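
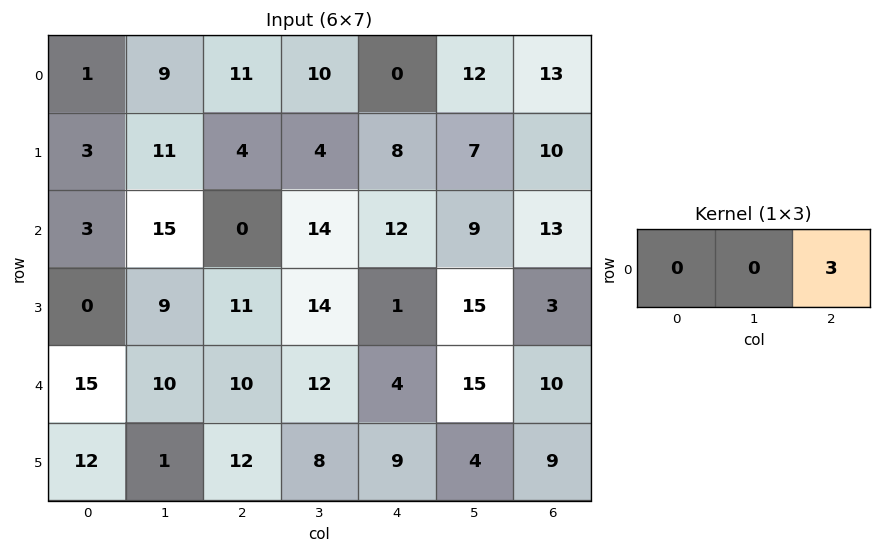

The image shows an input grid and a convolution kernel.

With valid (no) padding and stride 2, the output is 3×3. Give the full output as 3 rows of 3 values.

33 0 39
0 36 39
30 12 30

Output[0,0]: The receptive field on the input at this output position is [1 9 11]. Elementwise product with the kernel and sum: 11·3.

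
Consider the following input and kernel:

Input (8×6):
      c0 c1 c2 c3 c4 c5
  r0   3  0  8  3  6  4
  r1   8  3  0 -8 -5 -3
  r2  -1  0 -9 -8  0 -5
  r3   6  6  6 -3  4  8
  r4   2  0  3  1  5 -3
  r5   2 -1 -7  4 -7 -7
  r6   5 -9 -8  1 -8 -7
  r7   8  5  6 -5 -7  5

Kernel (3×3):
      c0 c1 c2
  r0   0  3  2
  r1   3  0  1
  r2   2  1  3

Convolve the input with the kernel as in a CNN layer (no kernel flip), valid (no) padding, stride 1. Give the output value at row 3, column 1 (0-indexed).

16

The receptive field on the input at this output position is [6 6 -3 / 0 3 1 / -1 -7 4]. Elementwise product with the kernel and sum: 6·3 + -3·2 + 0·3 + 1·1 + -1·2 + -7·1 + 4·3.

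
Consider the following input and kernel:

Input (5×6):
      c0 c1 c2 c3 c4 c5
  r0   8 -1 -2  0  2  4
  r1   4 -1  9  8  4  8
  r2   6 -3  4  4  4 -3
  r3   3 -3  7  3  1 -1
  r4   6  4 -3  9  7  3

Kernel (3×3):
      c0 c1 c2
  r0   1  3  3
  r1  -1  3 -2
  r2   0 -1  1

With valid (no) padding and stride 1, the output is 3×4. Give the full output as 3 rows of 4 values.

Output[0,0]: The receptive field on the input at this output position is [8 -1 -2 / 4 -1 9 / 6 -3 4]. Elementwise product with the kernel and sum: 8·1 + -1·3 + -2·3 + 4·-1 + -1·3 + 9·-2 + -3·-1 + 4·1.
Output[0,1]: The receptive field on the input at this output position is [-1 -2 0 / -1 9 8 / -3 4 4]. Elementwise product with the kernel and sum: -1·1 + -2·3 + 0·3 + -1·-1 + 9·3 + 8·-2 + 4·-1 + 4·1.

-19 5 11 -1
15 53 43 56
-24 51 26 5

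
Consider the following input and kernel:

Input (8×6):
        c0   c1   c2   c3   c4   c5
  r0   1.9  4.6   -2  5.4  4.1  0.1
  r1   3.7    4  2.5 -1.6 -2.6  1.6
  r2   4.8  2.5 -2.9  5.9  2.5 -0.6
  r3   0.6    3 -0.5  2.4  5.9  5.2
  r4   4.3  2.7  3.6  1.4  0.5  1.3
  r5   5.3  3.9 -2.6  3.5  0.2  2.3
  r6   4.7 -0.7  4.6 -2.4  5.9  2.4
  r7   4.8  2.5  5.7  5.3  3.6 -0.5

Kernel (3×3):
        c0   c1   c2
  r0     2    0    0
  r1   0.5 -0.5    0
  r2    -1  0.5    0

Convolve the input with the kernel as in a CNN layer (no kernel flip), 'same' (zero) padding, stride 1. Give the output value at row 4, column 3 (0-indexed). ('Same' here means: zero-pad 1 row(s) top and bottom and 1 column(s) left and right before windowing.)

4.45

The receptive field on the zero-padded input at this output position is [-0.5 2.4 5.9 / 3.6 1.4 0.5 / -2.6 3.5 0.2]. Elementwise product with the kernel and sum: -0.5·2 + 3.6·0.5 + 1.4·-0.5 + -2.6·-1 + 3.5·0.5.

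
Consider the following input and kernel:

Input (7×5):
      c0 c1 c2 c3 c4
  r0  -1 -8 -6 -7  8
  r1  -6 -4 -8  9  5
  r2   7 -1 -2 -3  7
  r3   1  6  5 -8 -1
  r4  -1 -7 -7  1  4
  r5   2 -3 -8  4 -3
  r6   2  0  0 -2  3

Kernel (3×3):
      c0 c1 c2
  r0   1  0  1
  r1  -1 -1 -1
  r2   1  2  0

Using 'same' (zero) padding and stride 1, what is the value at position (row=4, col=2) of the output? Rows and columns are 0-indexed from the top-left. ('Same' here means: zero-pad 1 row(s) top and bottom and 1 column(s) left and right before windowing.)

The receptive field on the zero-padded input at this output position is [6 5 -8 / -7 -7 1 / -3 -8 4]. Elementwise product with the kernel and sum: 6·1 + -8·1 + -7·-1 + -7·-1 + 1·-1 + -3·1 + -8·2.

-8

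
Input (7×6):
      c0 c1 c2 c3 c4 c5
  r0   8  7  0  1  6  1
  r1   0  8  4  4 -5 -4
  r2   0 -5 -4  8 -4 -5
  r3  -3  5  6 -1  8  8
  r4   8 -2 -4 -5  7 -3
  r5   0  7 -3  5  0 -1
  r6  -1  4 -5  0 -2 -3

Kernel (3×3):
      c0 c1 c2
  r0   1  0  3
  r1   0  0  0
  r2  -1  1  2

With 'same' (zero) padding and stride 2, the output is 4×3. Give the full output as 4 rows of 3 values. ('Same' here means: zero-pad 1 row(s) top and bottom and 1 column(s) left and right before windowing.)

Output[0,0]: The receptive field on the zero-padded input at this output position is [0 0 0 / 0 8 7 / 0 0 8]. Elementwise product with the kernel and sum: 0·1 + 0·3 + 0·-1 + 0·1 + 8·2.

16 4 -17
31 19 17
29 2 16
21 22 2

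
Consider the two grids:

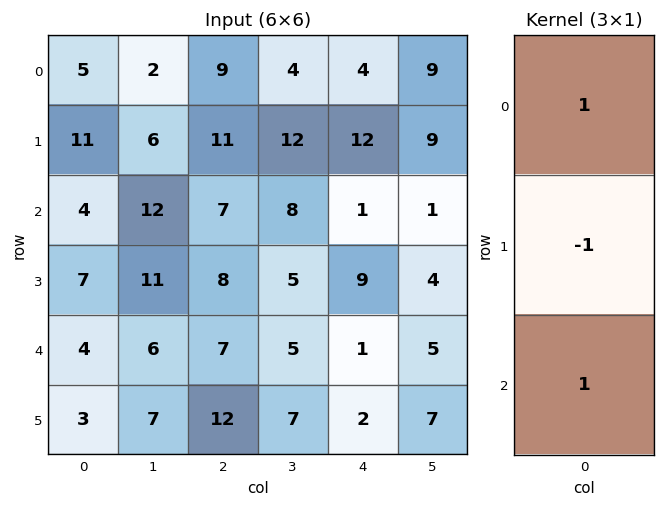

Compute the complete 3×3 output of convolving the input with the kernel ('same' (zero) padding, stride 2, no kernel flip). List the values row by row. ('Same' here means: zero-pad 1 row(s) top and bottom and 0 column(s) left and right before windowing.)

Output[0,0]: The receptive field on the zero-padded input at this output position is [0 / 5 / 11]. Elementwise product with the kernel and sum: 0·1 + 5·-1 + 11·1.
Output[0,1]: The receptive field on the zero-padded input at this output position is [0 / 9 / 11]. Elementwise product with the kernel and sum: 0·1 + 9·-1 + 11·1.

6 2 8
14 12 20
6 13 10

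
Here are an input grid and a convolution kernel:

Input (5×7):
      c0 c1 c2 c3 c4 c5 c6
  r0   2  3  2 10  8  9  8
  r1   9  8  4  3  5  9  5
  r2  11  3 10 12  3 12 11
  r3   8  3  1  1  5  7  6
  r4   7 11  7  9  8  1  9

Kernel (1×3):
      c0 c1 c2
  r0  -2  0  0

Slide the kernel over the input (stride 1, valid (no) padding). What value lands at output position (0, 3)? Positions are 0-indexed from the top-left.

The receptive field on the input at this output position is [10 8 9]. Elementwise product with the kernel and sum: 10·-2.

-20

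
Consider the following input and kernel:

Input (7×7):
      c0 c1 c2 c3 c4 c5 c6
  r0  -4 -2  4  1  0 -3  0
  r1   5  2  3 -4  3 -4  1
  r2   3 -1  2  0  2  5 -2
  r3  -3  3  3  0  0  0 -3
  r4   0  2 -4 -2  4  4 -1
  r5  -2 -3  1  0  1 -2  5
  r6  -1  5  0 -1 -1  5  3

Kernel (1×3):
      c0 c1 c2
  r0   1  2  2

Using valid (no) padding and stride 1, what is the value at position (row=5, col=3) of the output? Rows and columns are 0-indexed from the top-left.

The receptive field on the input at this output position is [0 1 -2]. Elementwise product with the kernel and sum: 0·1 + 1·2 + -2·2.

-2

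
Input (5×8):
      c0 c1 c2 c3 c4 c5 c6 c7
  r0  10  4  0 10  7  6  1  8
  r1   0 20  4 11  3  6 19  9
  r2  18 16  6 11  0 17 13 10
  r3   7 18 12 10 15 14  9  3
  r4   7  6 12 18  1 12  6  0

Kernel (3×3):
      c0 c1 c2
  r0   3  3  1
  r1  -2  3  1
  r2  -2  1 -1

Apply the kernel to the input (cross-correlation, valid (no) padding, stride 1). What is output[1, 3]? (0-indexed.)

The receptive field on the input at this output position is [11 3 6 / 11 0 17 / 10 15 14]. Elementwise product with the kernel and sum: 11·3 + 3·3 + 6·1 + 11·-2 + 0·3 + 17·1 + 10·-2 + 15·1 + 14·-1.

24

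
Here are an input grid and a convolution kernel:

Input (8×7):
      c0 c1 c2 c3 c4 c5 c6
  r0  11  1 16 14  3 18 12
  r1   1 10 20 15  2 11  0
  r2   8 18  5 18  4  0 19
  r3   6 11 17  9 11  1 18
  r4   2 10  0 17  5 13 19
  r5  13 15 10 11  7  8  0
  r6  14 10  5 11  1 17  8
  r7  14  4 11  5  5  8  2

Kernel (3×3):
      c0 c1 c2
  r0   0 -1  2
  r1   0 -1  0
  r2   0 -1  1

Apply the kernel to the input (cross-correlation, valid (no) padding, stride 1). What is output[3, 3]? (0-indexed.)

-13

The receptive field on the input at this output position is [9 11 1 / 17 5 13 / 11 7 8]. Elementwise product with the kernel and sum: 11·-1 + 1·2 + 5·-1 + 7·-1 + 8·1.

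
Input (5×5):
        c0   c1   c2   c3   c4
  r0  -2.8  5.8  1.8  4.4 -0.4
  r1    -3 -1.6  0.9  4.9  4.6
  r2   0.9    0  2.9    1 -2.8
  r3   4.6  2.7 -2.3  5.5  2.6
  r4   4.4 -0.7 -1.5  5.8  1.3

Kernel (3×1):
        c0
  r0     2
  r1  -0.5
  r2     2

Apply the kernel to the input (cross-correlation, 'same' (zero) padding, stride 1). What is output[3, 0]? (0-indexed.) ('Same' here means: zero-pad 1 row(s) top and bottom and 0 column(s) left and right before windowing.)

The receptive field on the zero-padded input at this output position is [0.9 / 4.6 / 4.4]. Elementwise product with the kernel and sum: 0.9·2 + 4.6·-0.5 + 4.4·2.

8.3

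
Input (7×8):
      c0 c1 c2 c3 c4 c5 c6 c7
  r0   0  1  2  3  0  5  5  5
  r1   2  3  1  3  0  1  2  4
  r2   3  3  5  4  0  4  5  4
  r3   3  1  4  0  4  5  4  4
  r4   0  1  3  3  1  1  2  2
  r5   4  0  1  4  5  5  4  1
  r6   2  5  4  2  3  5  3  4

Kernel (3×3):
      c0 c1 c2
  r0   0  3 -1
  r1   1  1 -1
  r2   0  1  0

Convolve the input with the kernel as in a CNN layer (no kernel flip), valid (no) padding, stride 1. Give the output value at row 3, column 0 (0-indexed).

The receptive field on the input at this output position is [3 1 4 / 0 1 3 / 4 0 1]. Elementwise product with the kernel and sum: 1·3 + 4·-1 + 0·1 + 1·1 + 3·-1 + 0·1.

-3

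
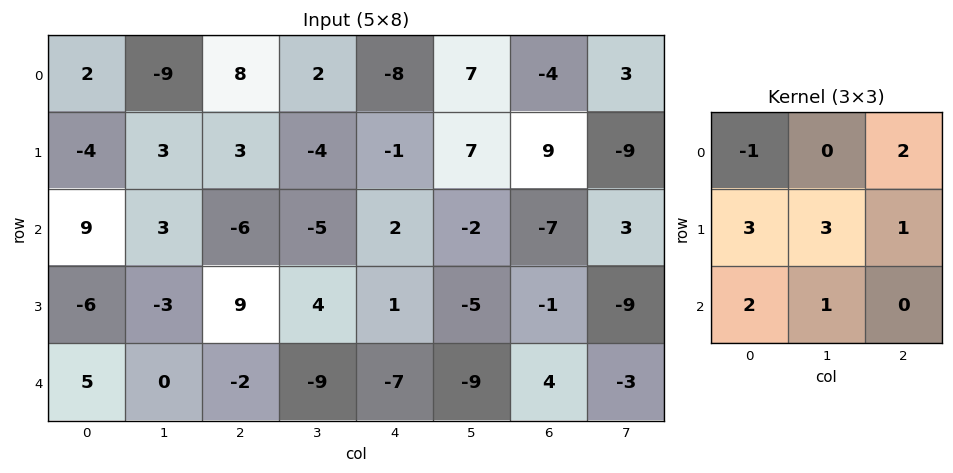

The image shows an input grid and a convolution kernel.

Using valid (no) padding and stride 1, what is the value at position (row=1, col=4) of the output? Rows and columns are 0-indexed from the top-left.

The receptive field on the input at this output position is [-1 7 9 / 2 -2 -7 / 1 -5 -1]. Elementwise product with the kernel and sum: -1·-1 + 9·2 + 2·3 + -2·3 + -7·1 + 1·2 + -5·1.

9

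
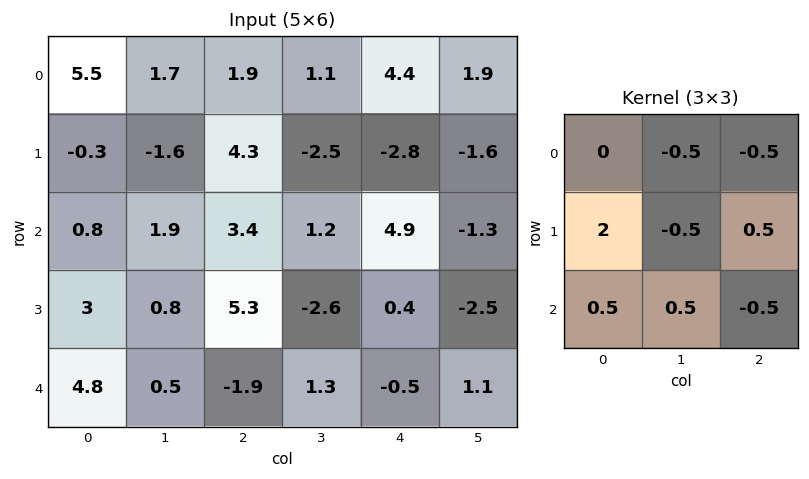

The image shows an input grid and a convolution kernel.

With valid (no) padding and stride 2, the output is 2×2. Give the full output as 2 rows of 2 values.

Output[0,0]: The receptive field on the input at this output position is [5.5 1.7 1.9 / -0.3 -1.6 4.3 / 0.8 1.9 3.4]. Elementwise product with the kernel and sum: 1.7·-0.5 + 1.9·-0.5 + -0.3·2 + -1.6·-0.5 + 4.3·0.5 + 0.8·0.5 + 1.9·0.5 + 3.4·-0.5.

0.2 5.55
9.2 9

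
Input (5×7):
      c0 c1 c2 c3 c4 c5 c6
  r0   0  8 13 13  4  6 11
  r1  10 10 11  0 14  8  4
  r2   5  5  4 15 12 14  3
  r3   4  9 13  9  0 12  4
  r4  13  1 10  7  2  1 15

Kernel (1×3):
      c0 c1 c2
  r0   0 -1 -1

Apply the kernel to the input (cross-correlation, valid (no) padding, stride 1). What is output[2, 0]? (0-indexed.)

The receptive field on the input at this output position is [5 5 4]. Elementwise product with the kernel and sum: 5·-1 + 4·-1.

-9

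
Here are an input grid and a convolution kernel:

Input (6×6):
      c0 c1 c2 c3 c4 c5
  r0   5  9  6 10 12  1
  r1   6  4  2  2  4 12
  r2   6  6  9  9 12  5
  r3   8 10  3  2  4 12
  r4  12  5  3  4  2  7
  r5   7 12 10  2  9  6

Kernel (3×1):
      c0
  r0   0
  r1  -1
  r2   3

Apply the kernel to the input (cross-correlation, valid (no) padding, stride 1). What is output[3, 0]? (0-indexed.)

The receptive field on the input at this output position is [8 / 12 / 7]. Elementwise product with the kernel and sum: 12·-1 + 7·3.

9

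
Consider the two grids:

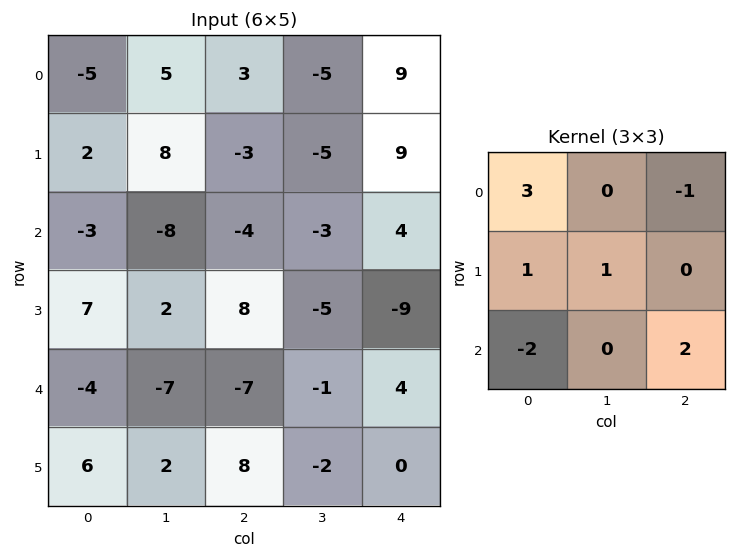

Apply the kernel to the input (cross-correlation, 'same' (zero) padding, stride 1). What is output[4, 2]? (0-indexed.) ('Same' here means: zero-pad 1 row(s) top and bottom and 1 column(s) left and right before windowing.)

The receptive field on the zero-padded input at this output position is [2 8 -5 / -7 -7 -1 / 2 8 -2]. Elementwise product with the kernel and sum: 2·3 + -5·-1 + -7·1 + -7·1 + 2·-2 + -2·2.

-11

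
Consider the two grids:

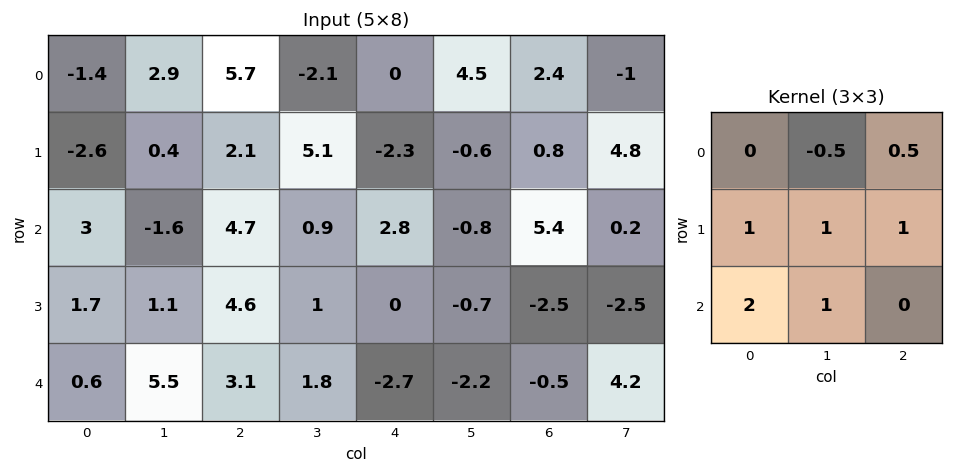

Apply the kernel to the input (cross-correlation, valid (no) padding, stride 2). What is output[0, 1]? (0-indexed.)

The receptive field on the input at this output position is [5.7 -2.1 0 / 2.1 5.1 -2.3 / 4.7 0.9 2.8]. Elementwise product with the kernel and sum: -2.1·-0.5 + 0·0.5 + 2.1·1 + 5.1·1 + -2.3·1 + 4.7·2 + 0.9·1.

16.25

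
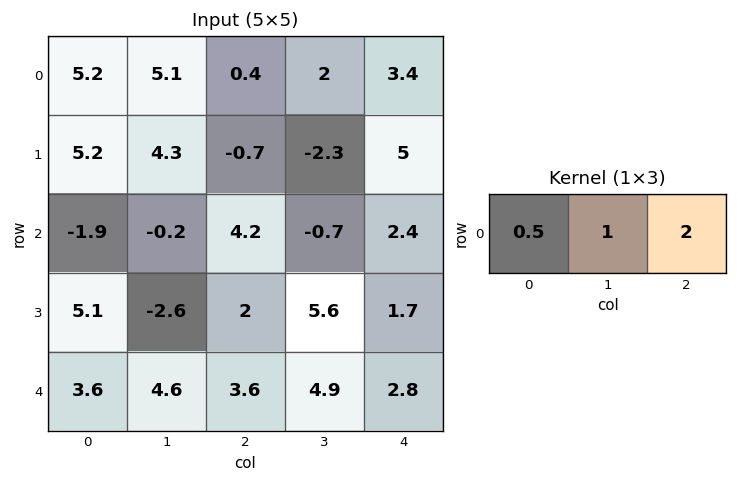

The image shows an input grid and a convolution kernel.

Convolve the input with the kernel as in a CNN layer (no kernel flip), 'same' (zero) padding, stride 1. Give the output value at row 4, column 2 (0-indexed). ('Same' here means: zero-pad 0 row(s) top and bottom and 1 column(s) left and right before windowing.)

15.7

The receptive field on the zero-padded input at this output position is [4.6 3.6 4.9]. Elementwise product with the kernel and sum: 4.6·0.5 + 3.6·1 + 4.9·2.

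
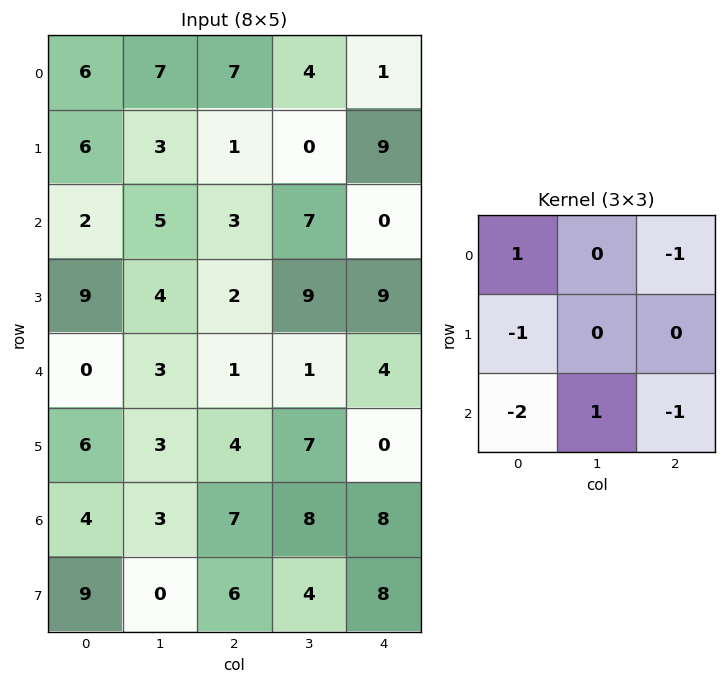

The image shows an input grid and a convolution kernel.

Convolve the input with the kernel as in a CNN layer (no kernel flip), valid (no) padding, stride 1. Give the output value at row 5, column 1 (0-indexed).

The receptive field on the input at this output position is [3 4 7 / 3 7 8 / 0 6 4]. Elementwise product with the kernel and sum: 3·1 + 7·-1 + 3·-1 + 0·-2 + 6·1 + 4·-1.

-5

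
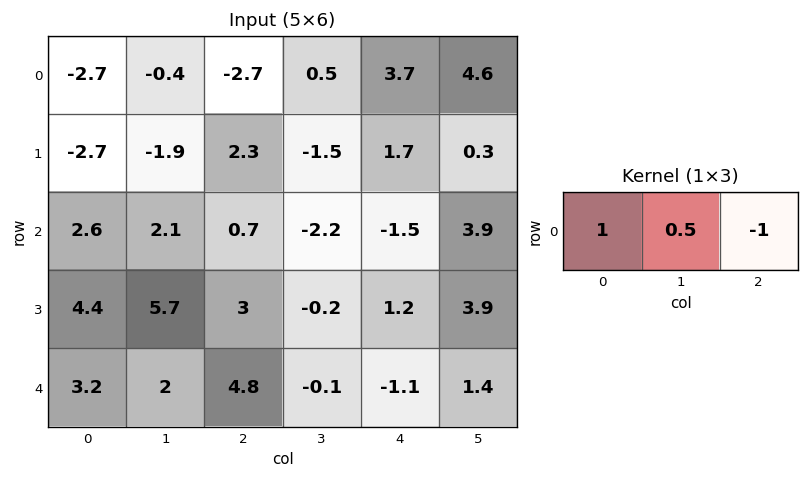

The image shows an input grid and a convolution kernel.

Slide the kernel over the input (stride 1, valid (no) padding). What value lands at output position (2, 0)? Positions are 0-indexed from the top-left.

2.95

The receptive field on the input at this output position is [2.6 2.1 0.7]. Elementwise product with the kernel and sum: 2.6·1 + 2.1·0.5 + 0.7·-1.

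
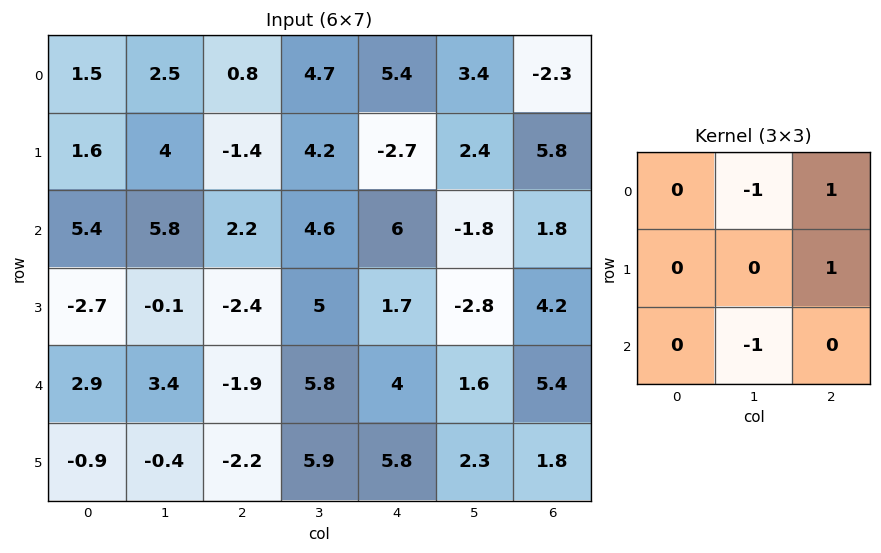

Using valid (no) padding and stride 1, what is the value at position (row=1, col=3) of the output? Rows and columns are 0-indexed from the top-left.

The receptive field on the input at this output position is [4.2 -2.7 2.4 / 4.6 6 -1.8 / 5 1.7 -2.8]. Elementwise product with the kernel and sum: -2.7·-1 + 2.4·1 + -1.8·1 + 1.7·-1.

1.6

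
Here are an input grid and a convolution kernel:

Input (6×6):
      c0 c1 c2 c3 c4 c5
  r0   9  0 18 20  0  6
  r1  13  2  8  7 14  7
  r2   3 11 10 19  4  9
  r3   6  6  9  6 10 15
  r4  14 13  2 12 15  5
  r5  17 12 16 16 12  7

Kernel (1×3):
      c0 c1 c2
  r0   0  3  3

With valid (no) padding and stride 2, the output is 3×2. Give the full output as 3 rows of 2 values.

Output[0,0]: The receptive field on the input at this output position is [9 0 18]. Elementwise product with the kernel and sum: 0·3 + 18·3.

54 60
63 69
45 81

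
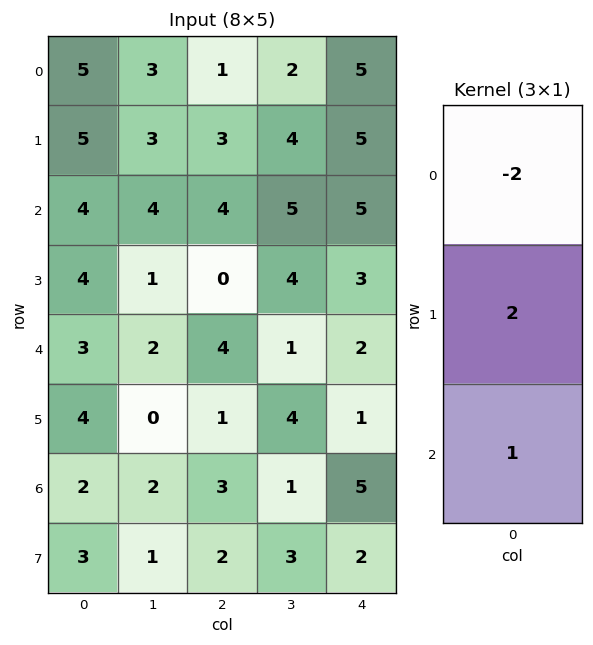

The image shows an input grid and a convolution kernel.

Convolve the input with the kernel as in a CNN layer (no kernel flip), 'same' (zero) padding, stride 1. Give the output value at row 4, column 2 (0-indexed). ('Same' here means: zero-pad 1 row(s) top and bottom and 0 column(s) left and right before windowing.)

9

The receptive field on the zero-padded input at this output position is [0 / 4 / 1]. Elementwise product with the kernel and sum: 0·-2 + 4·2 + 1·1.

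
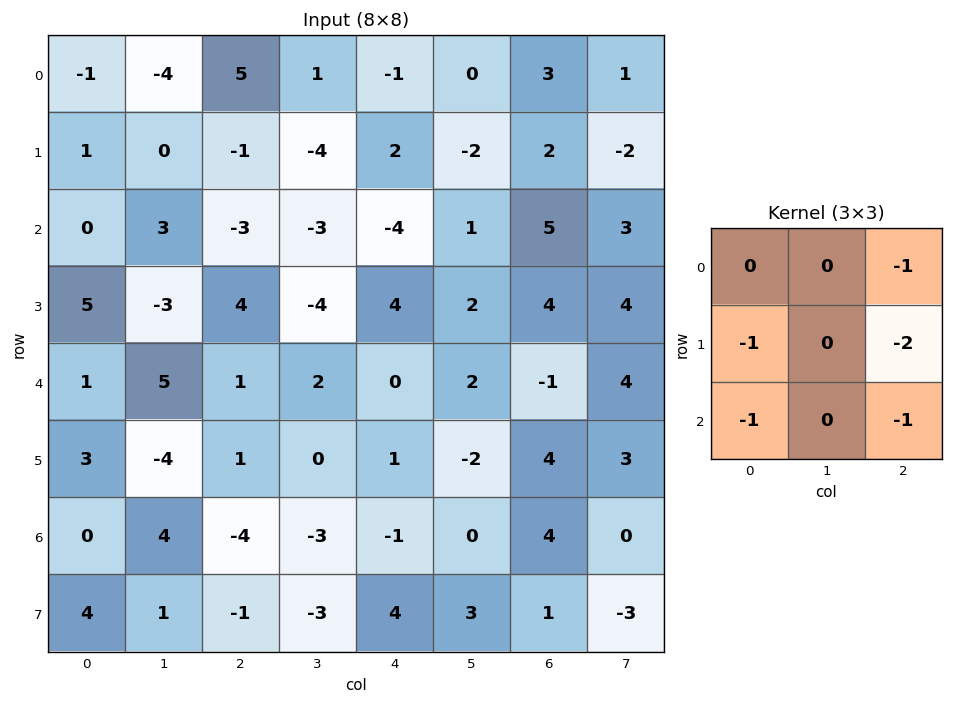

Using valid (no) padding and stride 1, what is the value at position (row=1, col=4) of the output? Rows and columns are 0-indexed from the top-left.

-16

The receptive field on the input at this output position is [2 -2 2 / -4 1 5 / 4 2 4]. Elementwise product with the kernel and sum: 2·-1 + -4·-1 + 5·-2 + 4·-1 + 4·-1.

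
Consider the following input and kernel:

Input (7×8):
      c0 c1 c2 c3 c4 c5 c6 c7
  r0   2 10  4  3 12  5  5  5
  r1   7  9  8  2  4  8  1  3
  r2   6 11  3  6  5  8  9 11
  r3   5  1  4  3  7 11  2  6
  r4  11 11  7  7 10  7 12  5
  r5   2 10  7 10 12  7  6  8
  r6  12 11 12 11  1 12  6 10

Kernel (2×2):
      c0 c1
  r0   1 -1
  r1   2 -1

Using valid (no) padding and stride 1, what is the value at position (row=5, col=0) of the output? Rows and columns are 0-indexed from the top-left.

The receptive field on the input at this output position is [2 10 / 12 11]. Elementwise product with the kernel and sum: 2·1 + 10·-1 + 12·2 + 11·-1.

5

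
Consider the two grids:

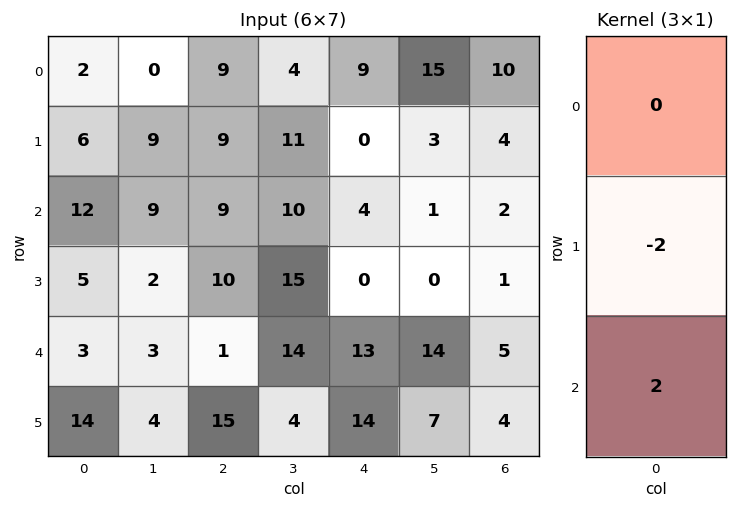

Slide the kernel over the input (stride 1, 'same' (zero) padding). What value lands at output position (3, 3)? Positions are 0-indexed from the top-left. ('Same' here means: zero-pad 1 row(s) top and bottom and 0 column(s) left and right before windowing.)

-2

The receptive field on the zero-padded input at this output position is [10 / 15 / 14]. Elementwise product with the kernel and sum: 15·-2 + 14·2.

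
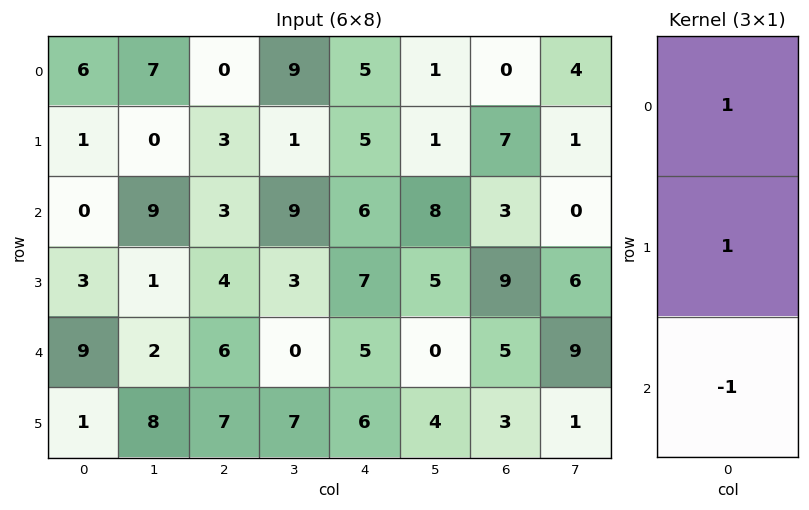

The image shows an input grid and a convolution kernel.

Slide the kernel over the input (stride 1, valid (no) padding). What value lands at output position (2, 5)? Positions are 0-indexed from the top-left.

13

The receptive field on the input at this output position is [8 / 5 / 0]. Elementwise product with the kernel and sum: 8·1 + 5·1 + 0·-1.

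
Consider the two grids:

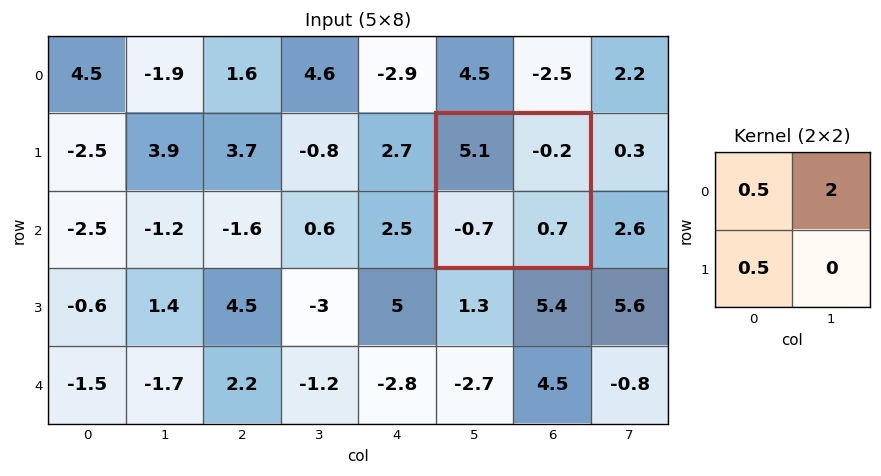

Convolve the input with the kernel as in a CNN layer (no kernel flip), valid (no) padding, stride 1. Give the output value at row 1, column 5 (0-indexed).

The receptive field on the input at this output position is [5.1 -0.2 / -0.7 0.7]. Elementwise product with the kernel and sum: 5.1·0.5 + -0.2·2 + -0.7·0.5.

1.8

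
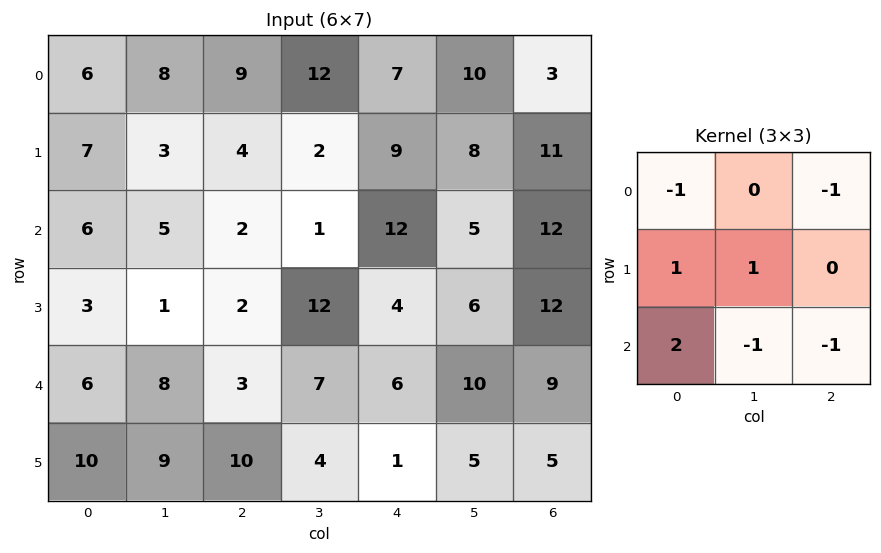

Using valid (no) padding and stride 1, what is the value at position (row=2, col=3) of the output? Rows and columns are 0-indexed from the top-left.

The receptive field on the input at this output position is [1 12 5 / 12 4 6 / 7 6 10]. Elementwise product with the kernel and sum: 1·-1 + 5·-1 + 12·1 + 4·1 + 7·2 + 6·-1 + 10·-1.

8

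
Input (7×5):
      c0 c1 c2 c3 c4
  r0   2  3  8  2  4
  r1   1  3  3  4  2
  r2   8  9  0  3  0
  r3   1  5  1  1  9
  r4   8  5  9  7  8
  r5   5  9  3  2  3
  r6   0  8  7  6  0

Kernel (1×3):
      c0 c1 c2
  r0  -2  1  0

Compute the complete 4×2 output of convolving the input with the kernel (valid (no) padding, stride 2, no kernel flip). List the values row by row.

Output[0,0]: The receptive field on the input at this output position is [2 3 8]. Elementwise product with the kernel and sum: 2·-2 + 3·1.
Output[0,1]: The receptive field on the input at this output position is [8 2 4]. Elementwise product with the kernel and sum: 8·-2 + 2·1.

-1 -14
-7 3
-11 -11
8 -8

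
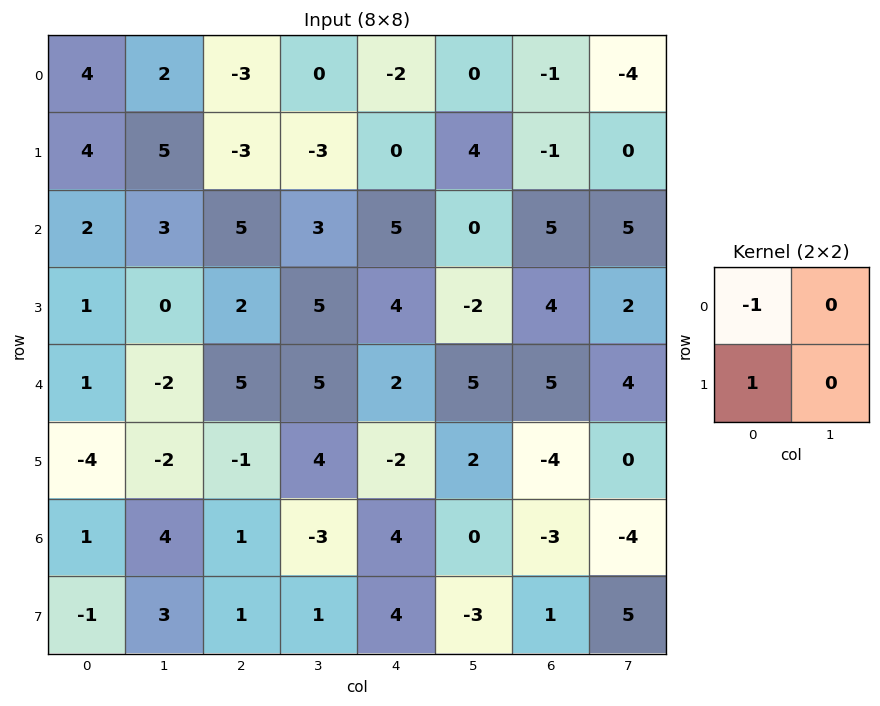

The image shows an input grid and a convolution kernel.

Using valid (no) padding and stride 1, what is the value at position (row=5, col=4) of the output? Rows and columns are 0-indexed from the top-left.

The receptive field on the input at this output position is [-2 2 / 4 0]. Elementwise product with the kernel and sum: -2·-1 + 4·1.

6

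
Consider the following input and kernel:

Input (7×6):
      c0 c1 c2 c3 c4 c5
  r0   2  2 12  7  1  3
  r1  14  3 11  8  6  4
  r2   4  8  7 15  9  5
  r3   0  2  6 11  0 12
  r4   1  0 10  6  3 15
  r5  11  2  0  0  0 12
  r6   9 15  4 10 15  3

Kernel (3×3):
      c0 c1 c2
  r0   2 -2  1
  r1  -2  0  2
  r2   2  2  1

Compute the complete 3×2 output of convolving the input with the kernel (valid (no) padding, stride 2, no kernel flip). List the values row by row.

37 54
23 16
42 54

Output[0,0]: The receptive field on the input at this output position is [2 2 12 / 14 3 11 / 4 8 7]. Elementwise product with the kernel and sum: 2·2 + 2·-2 + 12·1 + 14·-2 + 11·2 + 4·2 + 8·2 + 7·1.
Output[0,1]: The receptive field on the input at this output position is [12 7 1 / 11 8 6 / 7 15 9]. Elementwise product with the kernel and sum: 12·2 + 7·-2 + 1·1 + 11·-2 + 6·2 + 7·2 + 15·2 + 9·1.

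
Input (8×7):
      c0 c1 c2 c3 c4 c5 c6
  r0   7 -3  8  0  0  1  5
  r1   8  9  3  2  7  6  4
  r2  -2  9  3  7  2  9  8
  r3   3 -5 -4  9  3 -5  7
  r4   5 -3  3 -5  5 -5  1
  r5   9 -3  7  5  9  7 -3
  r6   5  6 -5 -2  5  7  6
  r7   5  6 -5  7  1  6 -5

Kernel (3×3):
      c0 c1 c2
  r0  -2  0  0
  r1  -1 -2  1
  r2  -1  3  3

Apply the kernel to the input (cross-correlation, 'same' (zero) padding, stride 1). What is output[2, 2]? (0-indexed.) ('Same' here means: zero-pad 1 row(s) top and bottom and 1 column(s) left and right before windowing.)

-6

The receptive field on the zero-padded input at this output position is [9 3 2 / 9 3 7 / -5 -4 9]. Elementwise product with the kernel and sum: 9·-2 + 9·-1 + 3·-2 + 7·1 + -5·-1 + -4·3 + 9·3.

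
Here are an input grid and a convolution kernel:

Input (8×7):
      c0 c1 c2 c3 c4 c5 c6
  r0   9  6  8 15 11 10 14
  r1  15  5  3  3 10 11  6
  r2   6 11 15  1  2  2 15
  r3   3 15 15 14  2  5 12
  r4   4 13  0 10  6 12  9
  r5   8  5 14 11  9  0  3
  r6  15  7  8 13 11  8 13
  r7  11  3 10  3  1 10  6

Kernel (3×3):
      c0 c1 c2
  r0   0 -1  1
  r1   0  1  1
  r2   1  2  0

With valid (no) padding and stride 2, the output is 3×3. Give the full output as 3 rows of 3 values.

38 26 27
64 37 60
35 50 27

Output[0,0]: The receptive field on the input at this output position is [9 6 8 / 15 5 3 / 6 11 15]. Elementwise product with the kernel and sum: 6·-1 + 8·1 + 5·1 + 3·1 + 6·1 + 11·2.
Output[0,1]: The receptive field on the input at this output position is [8 15 11 / 3 3 10 / 15 1 2]. Elementwise product with the kernel and sum: 15·-1 + 11·1 + 3·1 + 10·1 + 15·1 + 1·2.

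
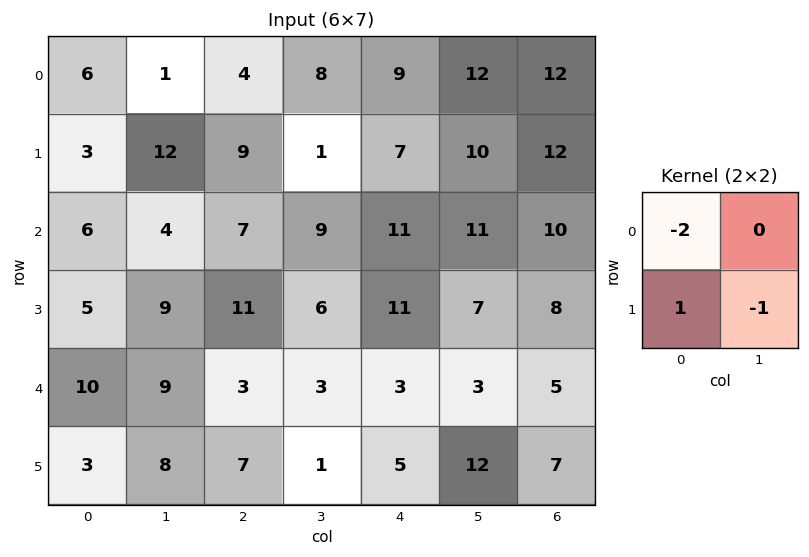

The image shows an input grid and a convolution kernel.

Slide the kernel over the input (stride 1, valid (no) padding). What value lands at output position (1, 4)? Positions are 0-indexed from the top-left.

-14

The receptive field on the input at this output position is [7 10 / 11 11]. Elementwise product with the kernel and sum: 7·-2 + 11·1 + 11·-1.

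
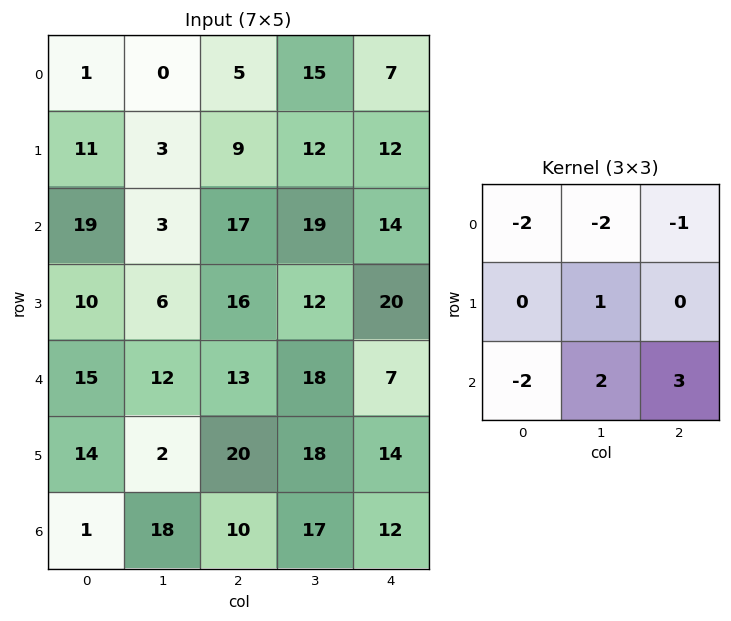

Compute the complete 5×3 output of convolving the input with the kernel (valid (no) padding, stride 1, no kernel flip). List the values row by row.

Output[0,0]: The receptive field on the input at this output position is [1 0 5 / 11 3 9 / 19 3 17]. Elementwise product with the kernel and sum: 1·-2 + 0·-2 + 5·-1 + 3·1 + 19·-2 + 3·2 + 17·3.

15 69 11
6 37 17
-22 13 -43
0 47 -20
-1 -13 -1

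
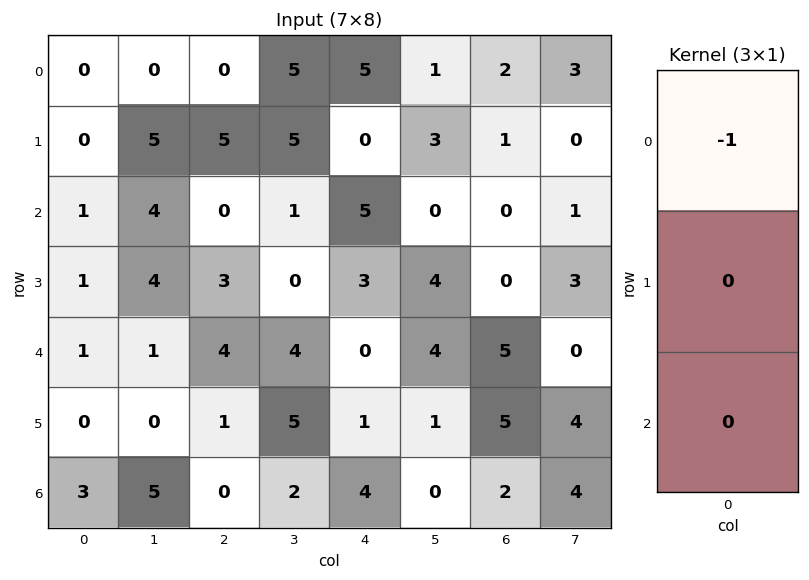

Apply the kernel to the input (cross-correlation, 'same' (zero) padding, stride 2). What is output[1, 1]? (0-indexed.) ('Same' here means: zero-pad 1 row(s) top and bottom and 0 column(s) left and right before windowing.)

The receptive field on the zero-padded input at this output position is [5 / 0 / 3]. Elementwise product with the kernel and sum: 5·-1.

-5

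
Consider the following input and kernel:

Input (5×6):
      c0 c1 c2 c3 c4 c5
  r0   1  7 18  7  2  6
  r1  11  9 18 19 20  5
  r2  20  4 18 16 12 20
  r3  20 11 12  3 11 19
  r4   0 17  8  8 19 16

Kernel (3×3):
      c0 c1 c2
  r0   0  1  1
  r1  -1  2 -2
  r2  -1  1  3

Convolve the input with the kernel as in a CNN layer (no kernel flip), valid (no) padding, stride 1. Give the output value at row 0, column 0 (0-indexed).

34

The receptive field on the input at this output position is [1 7 18 / 11 9 18 / 20 4 18]. Elementwise product with the kernel and sum: 7·1 + 18·1 + 11·-1 + 9·2 + 18·-2 + 20·-1 + 4·1 + 18·3.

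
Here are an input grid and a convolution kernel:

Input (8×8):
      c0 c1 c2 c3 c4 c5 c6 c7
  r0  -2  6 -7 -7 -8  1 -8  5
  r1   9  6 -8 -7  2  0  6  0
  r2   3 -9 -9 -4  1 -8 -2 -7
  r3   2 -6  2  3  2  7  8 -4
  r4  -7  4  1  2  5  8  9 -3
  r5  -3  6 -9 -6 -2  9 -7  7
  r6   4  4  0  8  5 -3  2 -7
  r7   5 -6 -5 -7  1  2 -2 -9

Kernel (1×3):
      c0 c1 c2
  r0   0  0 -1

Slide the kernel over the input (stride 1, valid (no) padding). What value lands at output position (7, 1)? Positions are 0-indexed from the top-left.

7

The receptive field on the input at this output position is [-6 -5 -7]. Elementwise product with the kernel and sum: -7·-1.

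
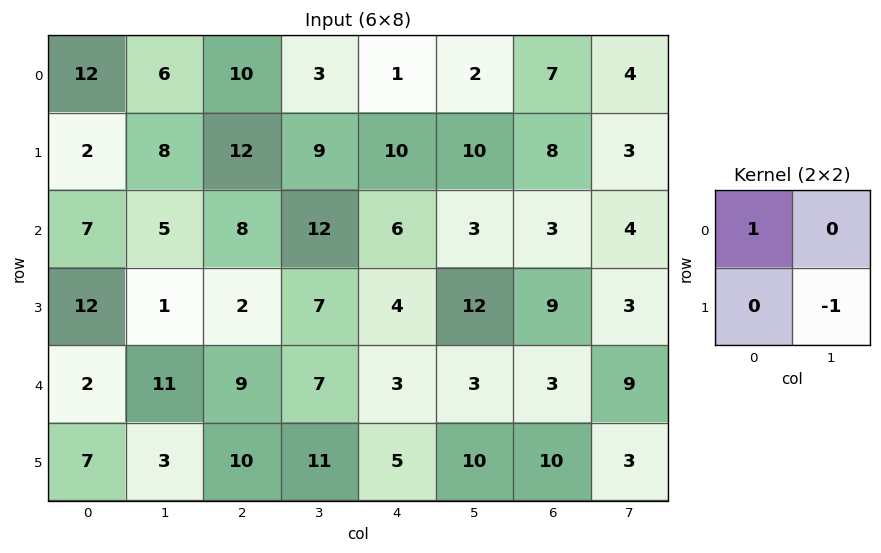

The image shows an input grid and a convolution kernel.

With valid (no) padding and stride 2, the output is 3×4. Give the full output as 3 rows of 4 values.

4 1 -9 4
6 1 -6 0
-1 -2 -7 0

Output[0,0]: The receptive field on the input at this output position is [12 6 / 2 8]. Elementwise product with the kernel and sum: 12·1 + 8·-1.
Output[0,1]: The receptive field on the input at this output position is [10 3 / 12 9]. Elementwise product with the kernel and sum: 10·1 + 9·-1.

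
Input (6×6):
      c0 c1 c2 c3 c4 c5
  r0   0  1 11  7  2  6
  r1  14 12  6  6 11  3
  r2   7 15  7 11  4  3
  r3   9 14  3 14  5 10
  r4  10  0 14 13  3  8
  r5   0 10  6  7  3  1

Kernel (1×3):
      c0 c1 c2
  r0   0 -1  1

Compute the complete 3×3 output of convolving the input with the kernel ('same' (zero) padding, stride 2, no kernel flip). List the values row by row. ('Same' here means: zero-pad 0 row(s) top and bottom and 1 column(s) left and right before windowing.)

Output[0,0]: The receptive field on the zero-padded input at this output position is [0 0 1]. Elementwise product with the kernel and sum: 0·-1 + 1·1.
Output[0,1]: The receptive field on the zero-padded input at this output position is [1 11 7]. Elementwise product with the kernel and sum: 11·-1 + 7·1.

1 -4 4
8 4 -1
-10 -1 5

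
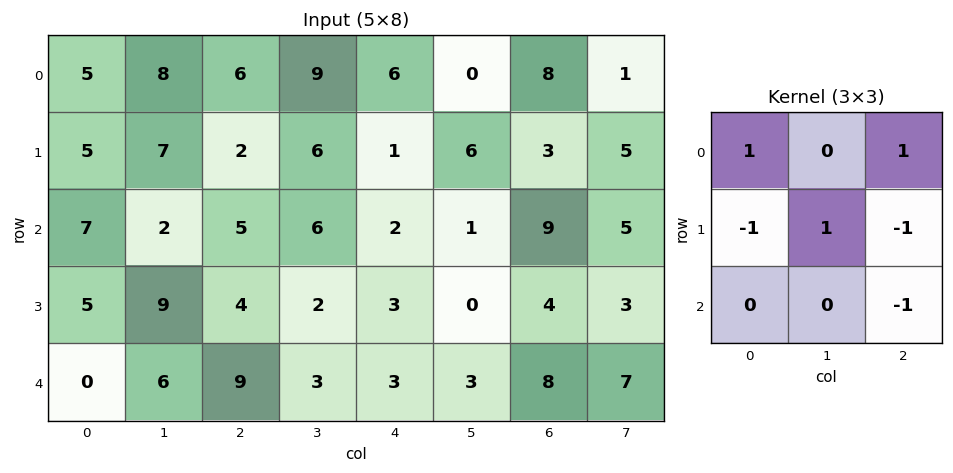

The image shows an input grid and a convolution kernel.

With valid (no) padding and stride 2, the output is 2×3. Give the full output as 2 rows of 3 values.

6 13 7
3 -1 -4

Output[0,0]: The receptive field on the input at this output position is [5 8 6 / 5 7 2 / 7 2 5]. Elementwise product with the kernel and sum: 5·1 + 6·1 + 5·-1 + 7·1 + 2·-1 + 5·-1.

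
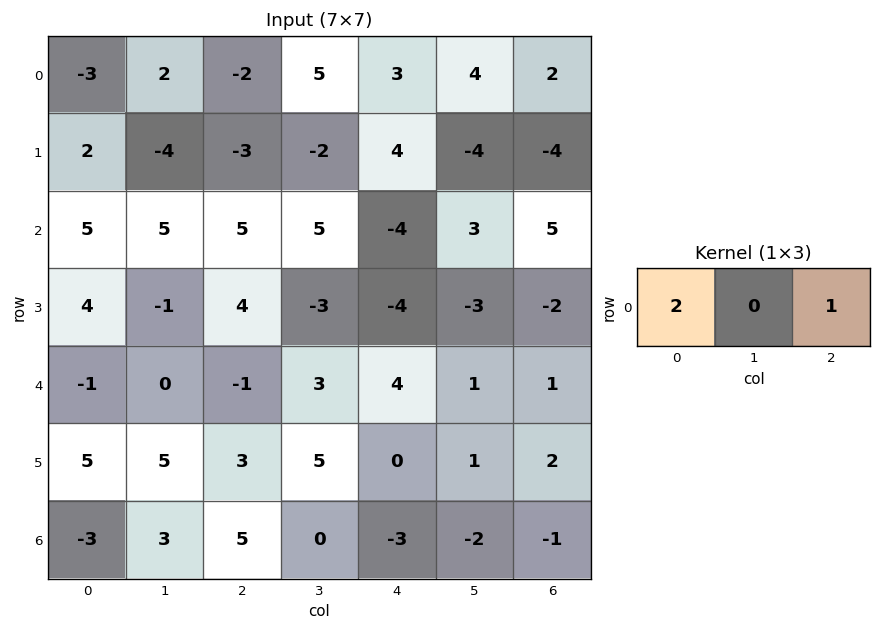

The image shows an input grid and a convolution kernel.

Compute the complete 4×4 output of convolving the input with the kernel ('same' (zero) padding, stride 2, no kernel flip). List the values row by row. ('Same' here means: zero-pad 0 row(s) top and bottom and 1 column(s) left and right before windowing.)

2 9 14 8
5 15 13 6
0 3 7 2
3 6 -2 -4

Output[0,0]: The receptive field on the zero-padded input at this output position is [0 -3 2]. Elementwise product with the kernel and sum: 0·2 + 2·1.
Output[0,1]: The receptive field on the zero-padded input at this output position is [2 -2 5]. Elementwise product with the kernel and sum: 2·2 + 5·1.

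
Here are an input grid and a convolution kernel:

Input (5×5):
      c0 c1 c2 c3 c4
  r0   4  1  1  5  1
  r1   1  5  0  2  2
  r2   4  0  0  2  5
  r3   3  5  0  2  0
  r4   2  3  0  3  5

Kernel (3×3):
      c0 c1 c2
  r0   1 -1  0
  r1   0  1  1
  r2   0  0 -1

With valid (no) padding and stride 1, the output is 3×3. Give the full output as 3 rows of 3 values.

8 0 -5
-4 5 5
9 -1 -5

Output[0,0]: The receptive field on the input at this output position is [4 1 1 / 1 5 0 / 4 0 0]. Elementwise product with the kernel and sum: 4·1 + 1·-1 + 5·1 + 0·1 + 0·-1.
Output[0,1]: The receptive field on the input at this output position is [1 1 5 / 5 0 2 / 0 0 2]. Elementwise product with the kernel and sum: 1·1 + 1·-1 + 0·1 + 2·1 + 2·-1.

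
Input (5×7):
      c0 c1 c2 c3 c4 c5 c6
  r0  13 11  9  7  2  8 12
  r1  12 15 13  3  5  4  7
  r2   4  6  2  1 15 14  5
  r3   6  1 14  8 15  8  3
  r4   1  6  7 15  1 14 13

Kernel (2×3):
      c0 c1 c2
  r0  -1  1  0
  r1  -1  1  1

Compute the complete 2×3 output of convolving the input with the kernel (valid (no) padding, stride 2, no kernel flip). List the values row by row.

Output[0,0]: The receptive field on the input at this output position is [13 11 9 / 12 15 13]. Elementwise product with the kernel and sum: 13·-1 + 11·1 + 12·-1 + 15·1 + 13·1.

14 -7 12
11 8 -5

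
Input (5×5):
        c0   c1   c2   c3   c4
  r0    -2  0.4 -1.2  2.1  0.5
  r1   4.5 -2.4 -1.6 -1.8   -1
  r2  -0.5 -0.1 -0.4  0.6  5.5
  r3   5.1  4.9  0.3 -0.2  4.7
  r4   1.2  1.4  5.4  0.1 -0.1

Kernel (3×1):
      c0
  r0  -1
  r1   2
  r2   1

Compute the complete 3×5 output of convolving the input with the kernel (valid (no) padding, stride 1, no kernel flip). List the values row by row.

10.5 -5.3 -2.4 -5.1 3
-0.4 7.1 1.1 2.8 16.7
11.9 11.3 6.4 -0.9 3.8

Output[0,0]: The receptive field on the input at this output position is [-2 / 4.5 / -0.5]. Elementwise product with the kernel and sum: -2·-1 + 4.5·2 + -0.5·1.
Output[0,1]: The receptive field on the input at this output position is [0.4 / -2.4 / -0.1]. Elementwise product with the kernel and sum: 0.4·-1 + -2.4·2 + -0.1·1.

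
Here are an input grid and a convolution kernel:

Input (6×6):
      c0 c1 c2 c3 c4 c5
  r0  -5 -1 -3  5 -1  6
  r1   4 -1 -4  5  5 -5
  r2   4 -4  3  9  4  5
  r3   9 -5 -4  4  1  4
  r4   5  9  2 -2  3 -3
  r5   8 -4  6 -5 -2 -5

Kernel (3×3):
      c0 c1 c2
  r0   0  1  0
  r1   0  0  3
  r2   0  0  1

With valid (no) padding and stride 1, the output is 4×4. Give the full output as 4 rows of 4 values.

Output[0,0]: The receptive field on the input at this output position is [-5 -1 -3 / 4 -1 -4 / 4 -4 3]. Elementwise product with the kernel and sum: -1·1 + -4·3 + 3·1.

-10 21 24 -11
4 27 18 24
-14 13 15 13
7 -15 11 -13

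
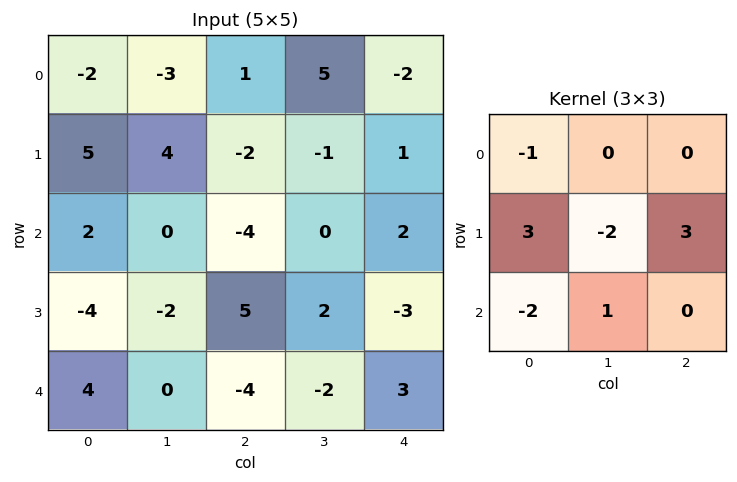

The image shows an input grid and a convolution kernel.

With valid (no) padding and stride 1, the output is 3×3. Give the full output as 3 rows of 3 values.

Output[0,0]: The receptive field on the input at this output position is [-2 -3 1 / 5 4 -2 / 2 0 -4]. Elementwise product with the kernel and sum: -2·-1 + 5·3 + 4·-2 + -2·3 + 2·-2 + 0·1.

-1 12 6
-5 13 -12
-3 -14 12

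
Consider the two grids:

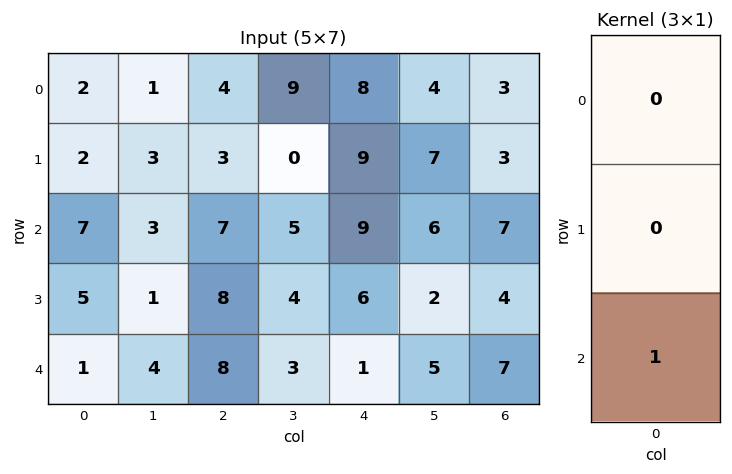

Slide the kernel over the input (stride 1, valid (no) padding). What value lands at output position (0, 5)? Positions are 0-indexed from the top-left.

The receptive field on the input at this output position is [4 / 7 / 6]. Elementwise product with the kernel and sum: 6·1.

6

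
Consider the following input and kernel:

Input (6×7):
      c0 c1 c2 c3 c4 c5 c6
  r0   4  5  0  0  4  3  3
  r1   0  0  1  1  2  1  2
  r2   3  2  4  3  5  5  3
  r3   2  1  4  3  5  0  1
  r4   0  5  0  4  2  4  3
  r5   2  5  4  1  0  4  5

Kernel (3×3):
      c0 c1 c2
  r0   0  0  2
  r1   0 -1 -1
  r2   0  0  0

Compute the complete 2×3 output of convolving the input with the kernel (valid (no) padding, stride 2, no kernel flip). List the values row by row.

Output[0,0]: The receptive field on the input at this output position is [4 5 0 / 0 0 1 / 3 2 4]. Elementwise product with the kernel and sum: 0·2 + 0·-1 + 1·-1.
Output[0,1]: The receptive field on the input at this output position is [0 0 4 / 1 1 2 / 4 3 5]. Elementwise product with the kernel and sum: 4·2 + 1·-1 + 2·-1.

-1 5 3
3 2 5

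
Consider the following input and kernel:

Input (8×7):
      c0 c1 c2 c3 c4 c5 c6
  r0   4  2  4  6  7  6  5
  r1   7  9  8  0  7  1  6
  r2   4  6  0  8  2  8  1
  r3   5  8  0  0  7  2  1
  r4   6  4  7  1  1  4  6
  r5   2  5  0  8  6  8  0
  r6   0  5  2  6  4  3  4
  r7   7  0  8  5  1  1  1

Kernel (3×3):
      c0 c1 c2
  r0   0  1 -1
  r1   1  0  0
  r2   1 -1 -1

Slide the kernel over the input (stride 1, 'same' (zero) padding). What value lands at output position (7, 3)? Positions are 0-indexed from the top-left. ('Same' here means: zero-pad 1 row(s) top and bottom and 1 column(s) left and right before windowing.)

10

The receptive field on the zero-padded input at this output position is [2 6 4 / 8 5 1 / 0 0 0]. Elementwise product with the kernel and sum: 6·1 + 4·-1 + 8·1 + 0·1 + 0·-1 + 0·-1.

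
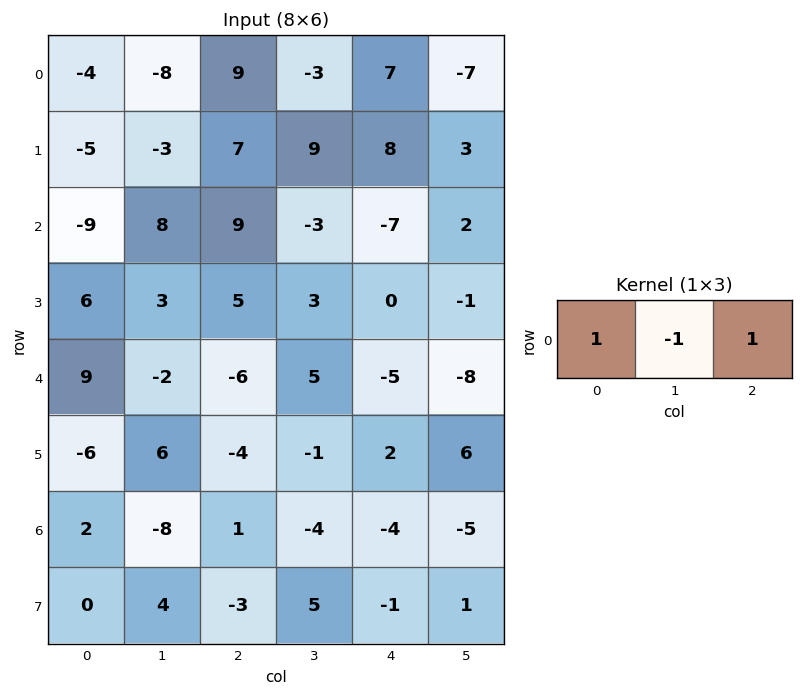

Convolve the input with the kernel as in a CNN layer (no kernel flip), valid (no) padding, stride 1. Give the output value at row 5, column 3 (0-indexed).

The receptive field on the input at this output position is [-1 2 6]. Elementwise product with the kernel and sum: -1·1 + 2·-1 + 6·1.

3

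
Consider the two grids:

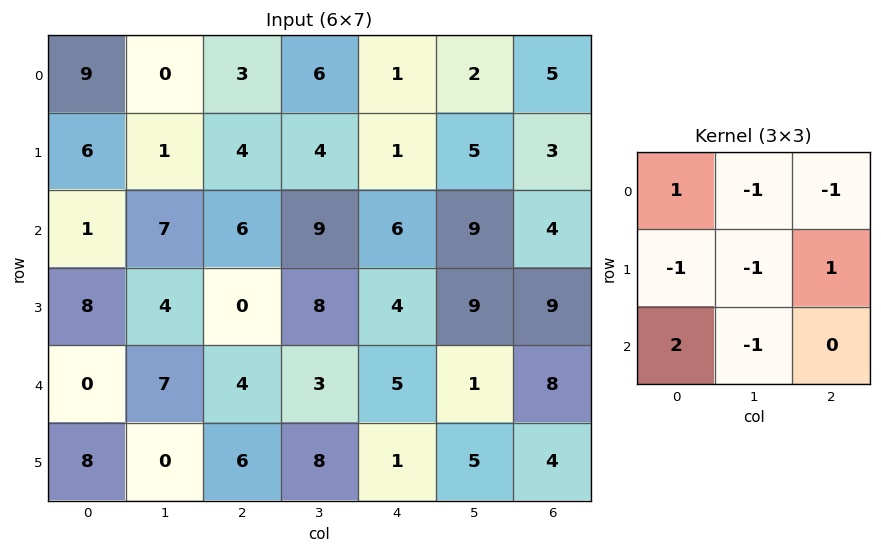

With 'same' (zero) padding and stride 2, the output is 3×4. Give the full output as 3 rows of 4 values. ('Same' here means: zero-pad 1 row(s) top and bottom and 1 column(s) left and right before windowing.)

-15 1 2 0
-9 -3 4 -2
-13 -18 3 -3

Output[0,0]: The receptive field on the zero-padded input at this output position is [0 0 0 / 0 9 0 / 0 6 1]. Elementwise product with the kernel and sum: 0·1 + 0·-1 + 0·-1 + 0·-1 + 9·-1 + 0·1 + 0·2 + 6·-1.
Output[0,1]: The receptive field on the zero-padded input at this output position is [0 0 0 / 0 3 6 / 1 4 4]. Elementwise product with the kernel and sum: 0·1 + 0·-1 + 0·-1 + 0·-1 + 3·-1 + 6·1 + 1·2 + 4·-1.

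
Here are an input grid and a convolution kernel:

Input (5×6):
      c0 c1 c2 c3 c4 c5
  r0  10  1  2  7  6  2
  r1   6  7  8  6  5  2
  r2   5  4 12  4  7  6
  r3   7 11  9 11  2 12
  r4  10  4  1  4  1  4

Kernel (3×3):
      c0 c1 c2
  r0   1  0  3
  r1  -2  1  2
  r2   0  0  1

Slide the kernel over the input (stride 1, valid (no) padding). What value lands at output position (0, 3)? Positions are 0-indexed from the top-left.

The receptive field on the input at this output position is [7 6 2 / 6 5 2 / 4 7 6]. Elementwise product with the kernel and sum: 7·1 + 2·3 + 6·-2 + 5·1 + 2·2 + 6·1.

16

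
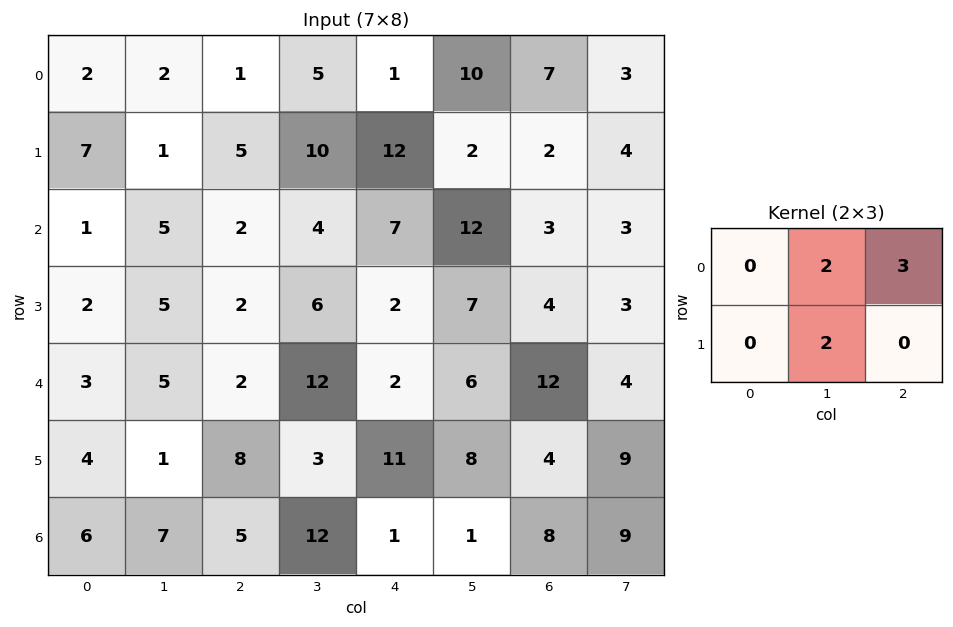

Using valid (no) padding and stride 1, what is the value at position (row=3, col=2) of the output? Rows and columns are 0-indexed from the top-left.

42

The receptive field on the input at this output position is [2 6 2 / 2 12 2]. Elementwise product with the kernel and sum: 6·2 + 2·3 + 12·2.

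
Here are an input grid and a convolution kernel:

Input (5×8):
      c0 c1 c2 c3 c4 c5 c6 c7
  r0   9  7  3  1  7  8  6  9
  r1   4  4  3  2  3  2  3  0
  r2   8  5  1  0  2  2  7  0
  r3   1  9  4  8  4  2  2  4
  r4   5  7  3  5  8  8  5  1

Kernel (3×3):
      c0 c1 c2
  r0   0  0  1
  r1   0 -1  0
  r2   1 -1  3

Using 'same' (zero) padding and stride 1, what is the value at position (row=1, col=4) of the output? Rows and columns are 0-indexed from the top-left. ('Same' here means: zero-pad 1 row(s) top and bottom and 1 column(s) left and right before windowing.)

9

The receptive field on the zero-padded input at this output position is [1 7 8 / 2 3 2 / 0 2 2]. Elementwise product with the kernel and sum: 8·1 + 3·-1 + 0·1 + 2·-1 + 2·3.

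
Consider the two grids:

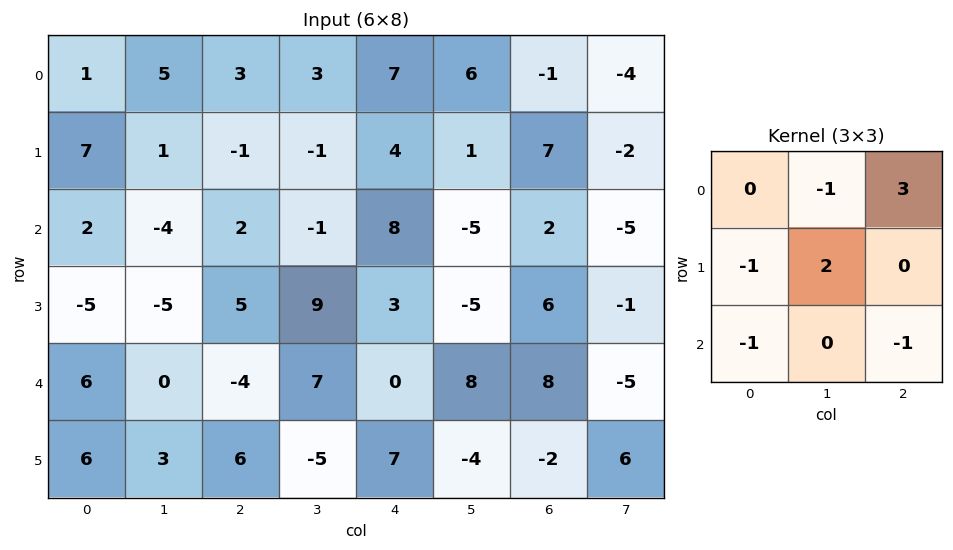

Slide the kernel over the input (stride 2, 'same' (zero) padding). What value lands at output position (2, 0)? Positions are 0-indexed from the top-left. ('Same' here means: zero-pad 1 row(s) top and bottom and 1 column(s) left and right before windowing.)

-1

The receptive field on the zero-padded input at this output position is [0 -5 -5 / 0 6 0 / 0 6 3]. Elementwise product with the kernel and sum: -5·-1 + -5·3 + 0·-1 + 6·2 + 0·-1 + 3·-1.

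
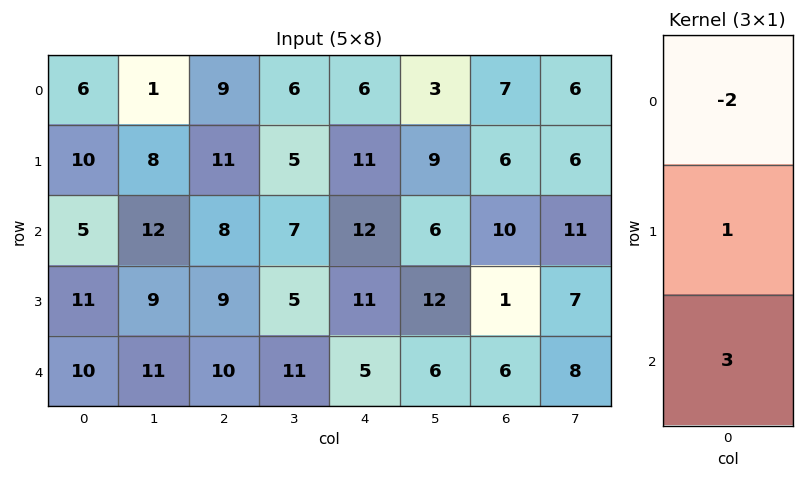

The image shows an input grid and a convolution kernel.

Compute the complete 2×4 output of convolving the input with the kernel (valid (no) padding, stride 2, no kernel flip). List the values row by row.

13 17 35 22
31 23 2 -1

Output[0,0]: The receptive field on the input at this output position is [6 / 10 / 5]. Elementwise product with the kernel and sum: 6·-2 + 10·1 + 5·3.
Output[0,1]: The receptive field on the input at this output position is [9 / 11 / 8]. Elementwise product with the kernel and sum: 9·-2 + 11·1 + 8·3.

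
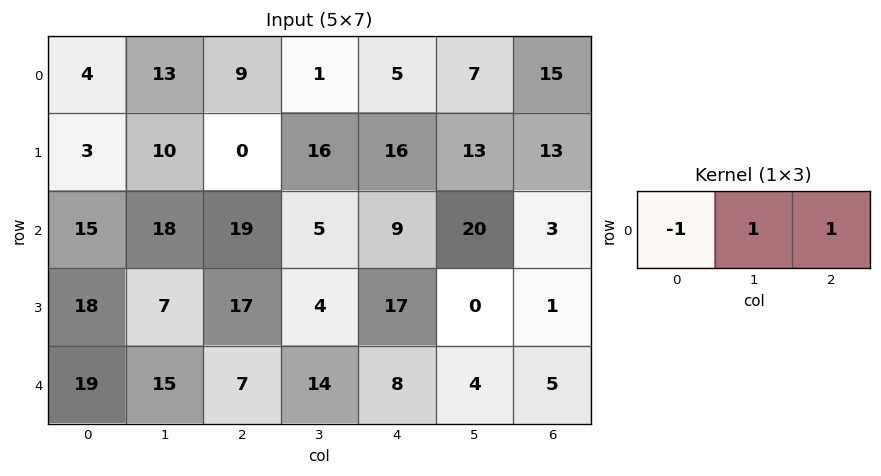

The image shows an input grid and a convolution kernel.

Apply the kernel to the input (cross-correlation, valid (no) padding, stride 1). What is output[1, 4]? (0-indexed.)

10

The receptive field on the input at this output position is [16 13 13]. Elementwise product with the kernel and sum: 16·-1 + 13·1 + 13·1.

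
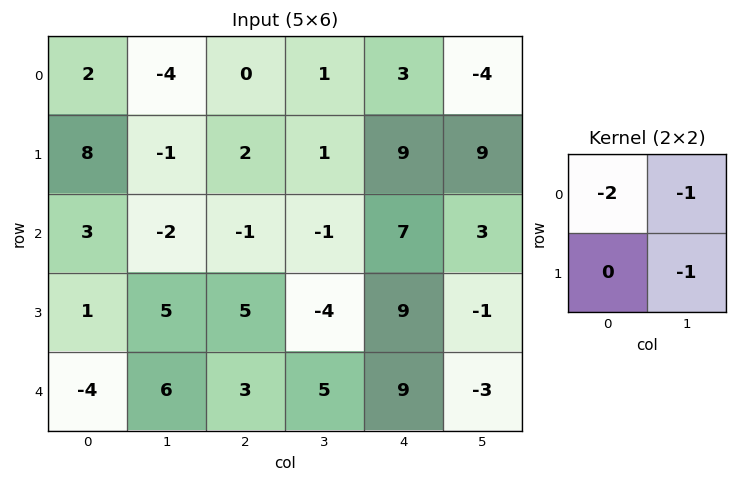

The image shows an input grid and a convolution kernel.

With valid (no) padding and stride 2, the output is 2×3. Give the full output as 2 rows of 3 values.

Output[0,0]: The receptive field on the input at this output position is [2 -4 / 8 -1]. Elementwise product with the kernel and sum: 2·-2 + -4·-1 + -1·-1.

1 -2 -11
-9 7 -16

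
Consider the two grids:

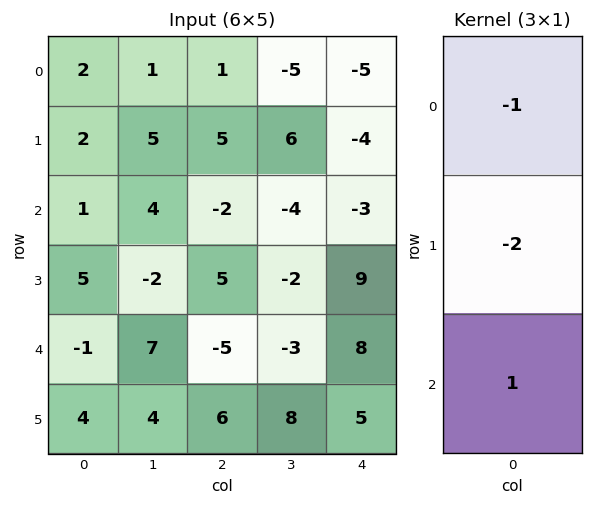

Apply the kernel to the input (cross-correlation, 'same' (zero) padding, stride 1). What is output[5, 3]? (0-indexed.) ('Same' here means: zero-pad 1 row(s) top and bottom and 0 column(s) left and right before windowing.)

-13

The receptive field on the zero-padded input at this output position is [-3 / 8 / 0]. Elementwise product with the kernel and sum: -3·-1 + 8·-2 + 0·1.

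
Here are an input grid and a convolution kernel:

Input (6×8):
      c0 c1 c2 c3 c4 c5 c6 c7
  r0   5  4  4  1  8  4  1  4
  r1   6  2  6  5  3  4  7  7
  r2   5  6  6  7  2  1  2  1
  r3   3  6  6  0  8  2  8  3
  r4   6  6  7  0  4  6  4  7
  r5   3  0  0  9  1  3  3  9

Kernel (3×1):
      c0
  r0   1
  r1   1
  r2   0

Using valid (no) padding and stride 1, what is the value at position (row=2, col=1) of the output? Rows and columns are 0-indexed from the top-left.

12

The receptive field on the input at this output position is [6 / 6 / 6]. Elementwise product with the kernel and sum: 6·1 + 6·1.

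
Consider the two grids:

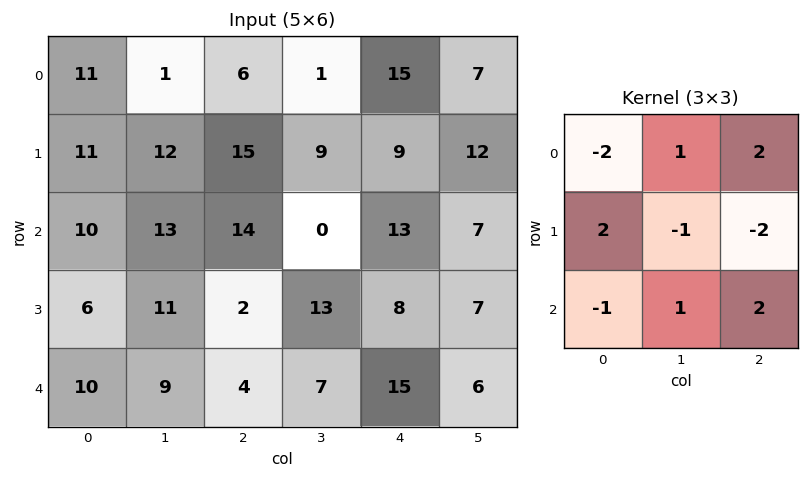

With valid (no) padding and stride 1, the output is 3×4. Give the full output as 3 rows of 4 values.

Output[0,0]: The receptive field on the input at this output position is [11 1 6 / 11 12 15 / 10 13 14]. Elementwise product with the kernel and sum: 11·-2 + 1·1 + 6·2 + 11·2 + 12·-1 + 15·-2 + 10·-1 + 13·1 + 14·2.

2 -2 34 39
8 38 26 -3
25 -9 6 51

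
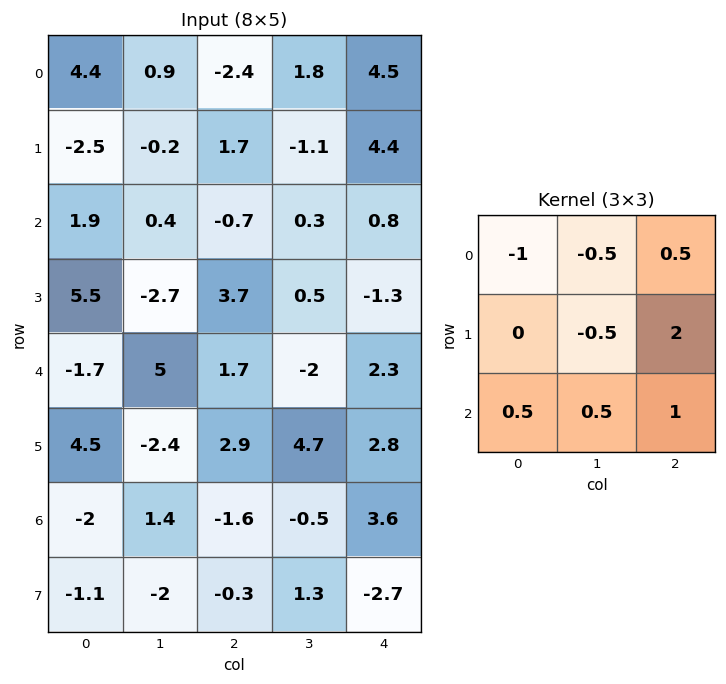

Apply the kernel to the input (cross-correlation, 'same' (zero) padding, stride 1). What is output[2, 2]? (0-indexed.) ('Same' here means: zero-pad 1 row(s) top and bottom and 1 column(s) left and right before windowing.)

0.75

The receptive field on the zero-padded input at this output position is [-0.2 1.7 -1.1 / 0.4 -0.7 0.3 / -2.7 3.7 0.5]. Elementwise product with the kernel and sum: -0.2·-1 + 1.7·-0.5 + -1.1·0.5 + -0.7·-0.5 + 0.3·2 + -2.7·0.5 + 3.7·0.5 + 0.5·1.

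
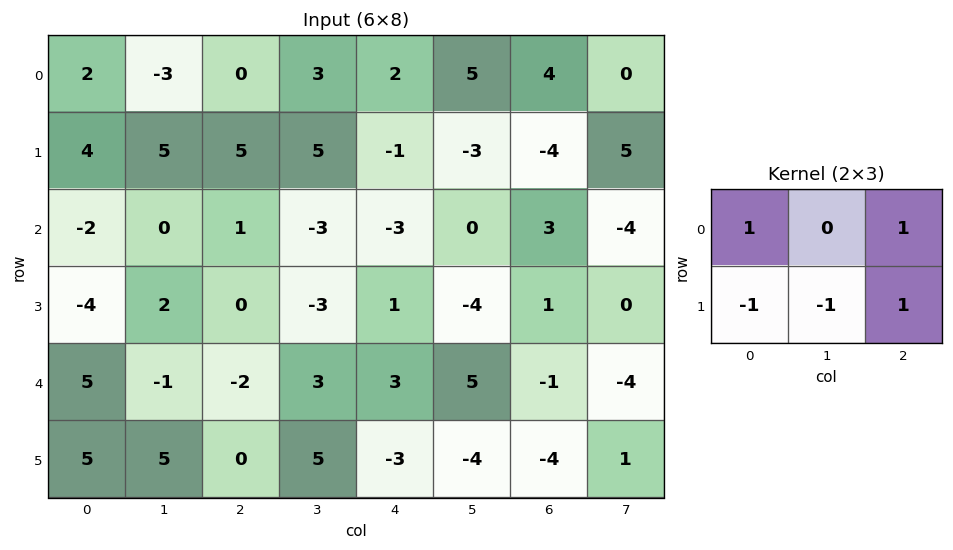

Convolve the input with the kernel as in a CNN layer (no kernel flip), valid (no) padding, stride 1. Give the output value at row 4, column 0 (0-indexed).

The receptive field on the input at this output position is [5 -1 -2 / 5 5 0]. Elementwise product with the kernel and sum: 5·1 + -2·1 + 5·-1 + 5·-1 + 0·1.

-7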